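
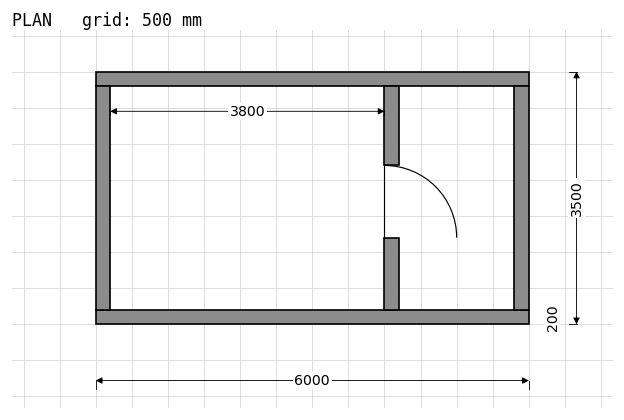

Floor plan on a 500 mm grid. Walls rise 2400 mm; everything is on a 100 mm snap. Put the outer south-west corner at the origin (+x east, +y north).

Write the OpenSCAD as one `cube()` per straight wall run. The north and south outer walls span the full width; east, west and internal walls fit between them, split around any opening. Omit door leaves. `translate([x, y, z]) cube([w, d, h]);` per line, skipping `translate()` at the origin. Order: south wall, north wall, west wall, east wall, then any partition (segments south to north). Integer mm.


cube([6000, 200, 2400]);
translate([0, 3300, 0]) cube([6000, 200, 2400]);
translate([0, 200, 0]) cube([200, 3100, 2400]);
translate([5800, 200, 0]) cube([200, 3100, 2400]);
translate([4000, 200, 0]) cube([200, 1000, 2400]);
translate([4000, 2200, 0]) cube([200, 1100, 2400]);


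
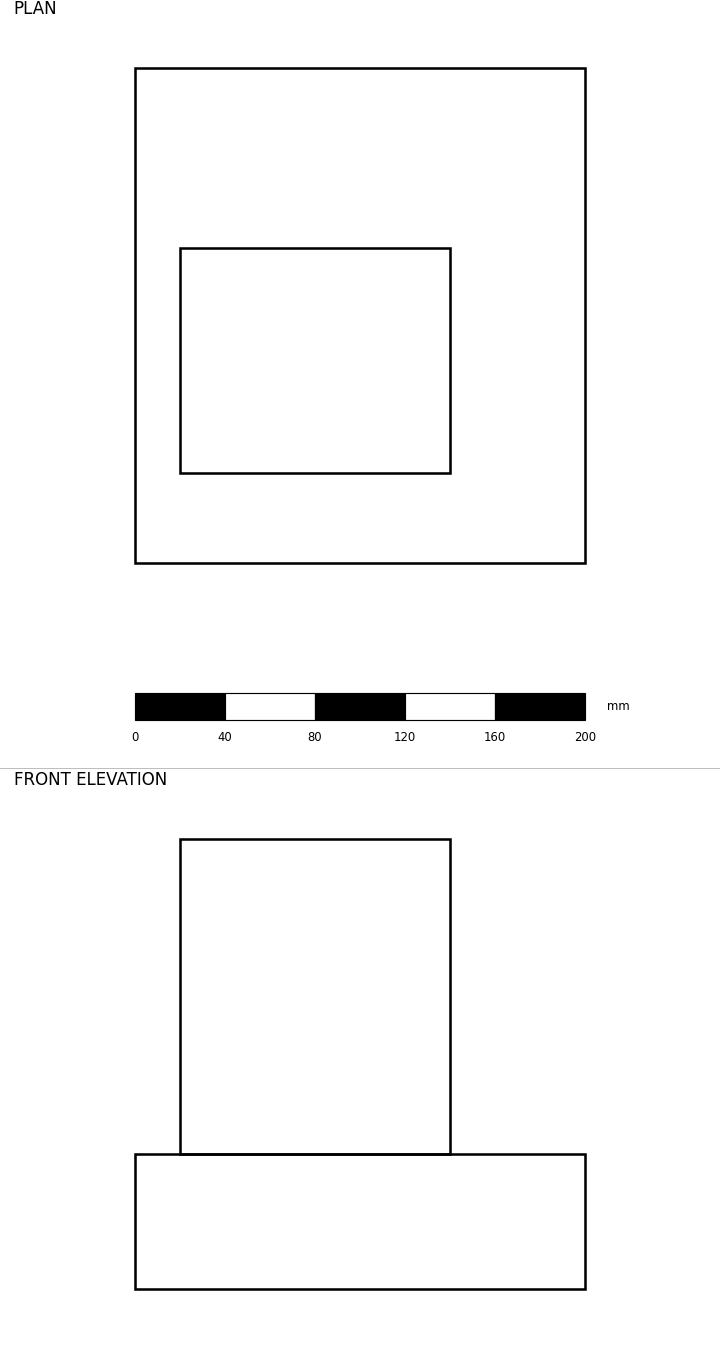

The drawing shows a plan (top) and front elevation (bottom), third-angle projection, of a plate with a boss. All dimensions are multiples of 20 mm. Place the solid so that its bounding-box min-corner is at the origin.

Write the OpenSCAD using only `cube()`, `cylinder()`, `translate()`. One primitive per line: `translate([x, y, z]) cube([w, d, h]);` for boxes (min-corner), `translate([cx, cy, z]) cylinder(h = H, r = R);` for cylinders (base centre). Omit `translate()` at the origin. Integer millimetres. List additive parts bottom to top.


cube([200, 220, 60]);
translate([20, 40, 60]) cube([120, 100, 140]);


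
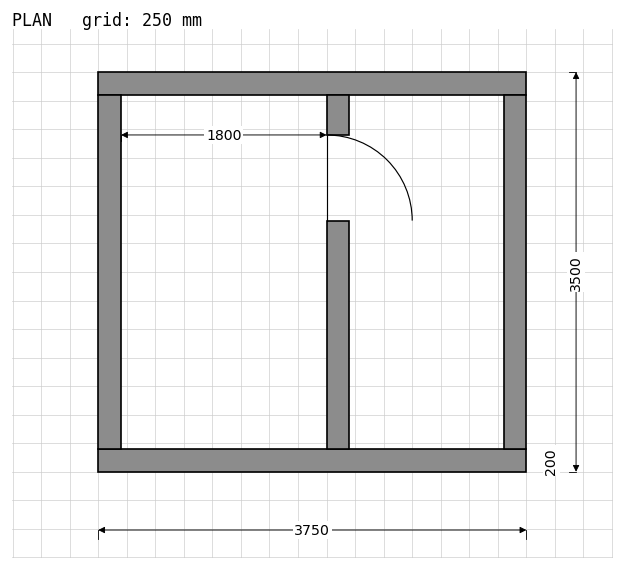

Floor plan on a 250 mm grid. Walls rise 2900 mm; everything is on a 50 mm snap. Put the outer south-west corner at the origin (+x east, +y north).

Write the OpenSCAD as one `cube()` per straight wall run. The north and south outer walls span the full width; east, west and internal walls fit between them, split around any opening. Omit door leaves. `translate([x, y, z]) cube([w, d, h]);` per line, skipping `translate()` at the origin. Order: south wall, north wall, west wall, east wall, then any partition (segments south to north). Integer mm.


cube([3750, 200, 2900]);
translate([0, 3300, 0]) cube([3750, 200, 2900]);
translate([0, 200, 0]) cube([200, 3100, 2900]);
translate([3550, 200, 0]) cube([200, 3100, 2900]);
translate([2000, 200, 0]) cube([200, 2000, 2900]);
translate([2000, 2950, 0]) cube([200, 350, 2900]);


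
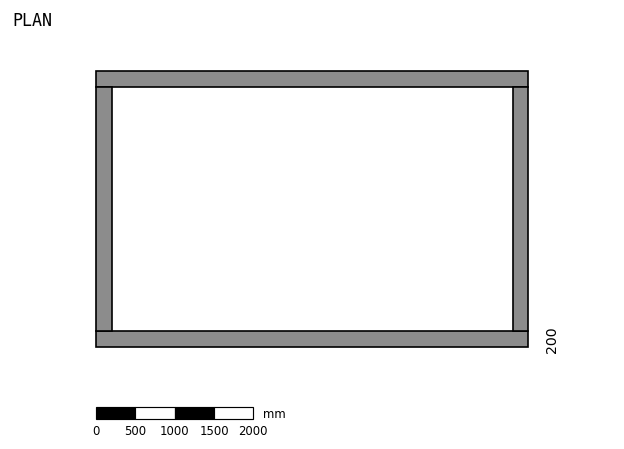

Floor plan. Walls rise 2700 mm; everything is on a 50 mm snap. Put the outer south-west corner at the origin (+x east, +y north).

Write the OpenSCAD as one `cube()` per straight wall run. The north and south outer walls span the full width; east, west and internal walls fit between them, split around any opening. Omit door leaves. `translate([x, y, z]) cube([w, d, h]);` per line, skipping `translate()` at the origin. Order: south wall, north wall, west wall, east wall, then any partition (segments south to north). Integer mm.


cube([5500, 200, 2700]);
translate([0, 3300, 0]) cube([5500, 200, 2700]);
translate([0, 200, 0]) cube([200, 3100, 2700]);
translate([5300, 200, 0]) cube([200, 3100, 2700]);


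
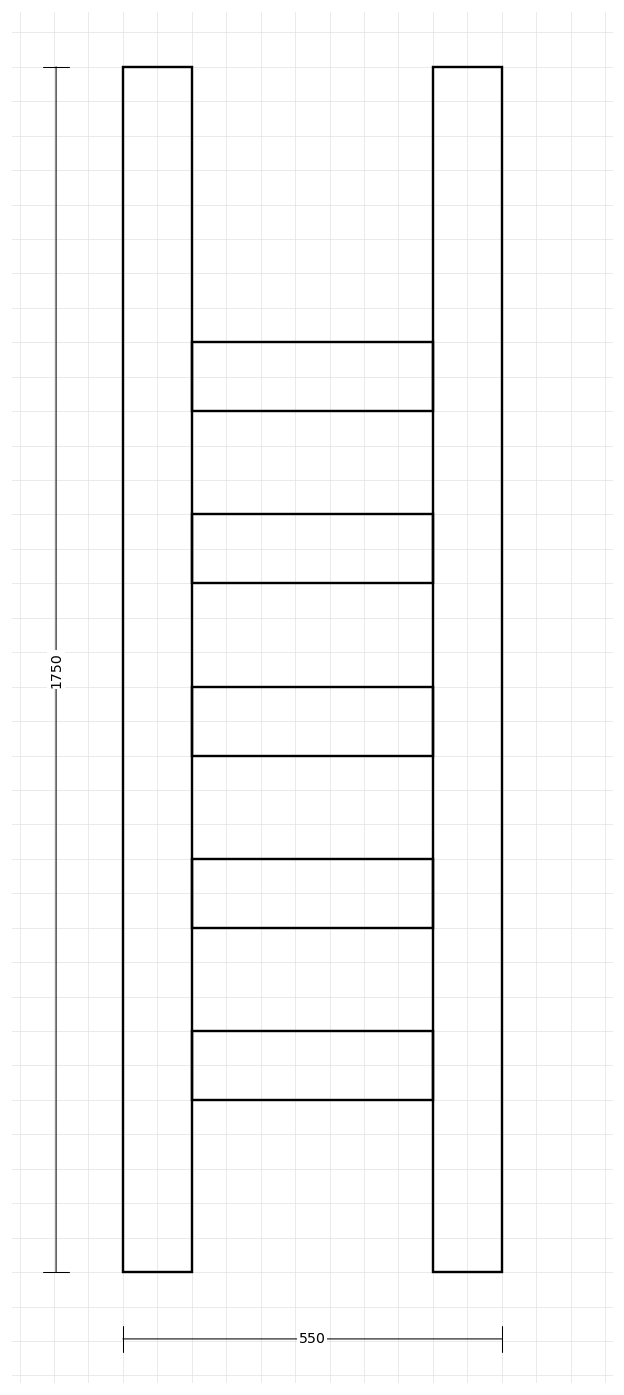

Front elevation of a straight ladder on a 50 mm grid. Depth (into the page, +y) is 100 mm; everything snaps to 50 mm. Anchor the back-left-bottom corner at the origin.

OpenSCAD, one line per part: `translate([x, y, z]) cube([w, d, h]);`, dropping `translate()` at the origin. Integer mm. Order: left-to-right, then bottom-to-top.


cube([100, 100, 1750]);
translate([100, 0, 250]) cube([350, 100, 100]);
translate([100, 0, 500]) cube([350, 100, 100]);
translate([100, 0, 750]) cube([350, 100, 100]);
translate([100, 0, 1000]) cube([350, 100, 100]);
translate([100, 0, 1250]) cube([350, 100, 100]);
translate([450, 0, 0]) cube([100, 100, 1750]);


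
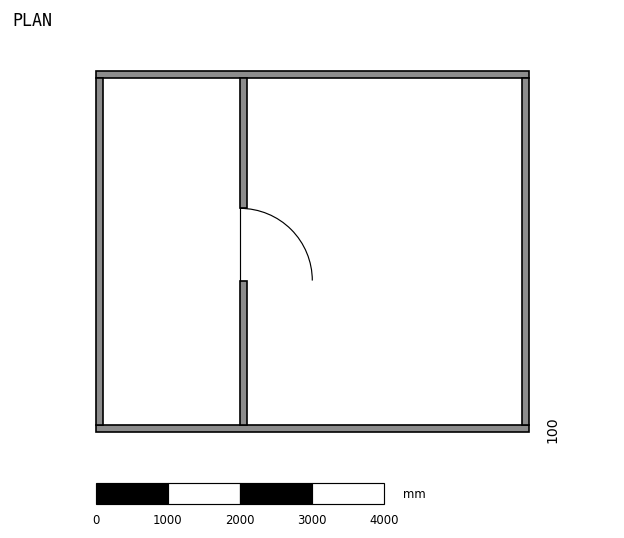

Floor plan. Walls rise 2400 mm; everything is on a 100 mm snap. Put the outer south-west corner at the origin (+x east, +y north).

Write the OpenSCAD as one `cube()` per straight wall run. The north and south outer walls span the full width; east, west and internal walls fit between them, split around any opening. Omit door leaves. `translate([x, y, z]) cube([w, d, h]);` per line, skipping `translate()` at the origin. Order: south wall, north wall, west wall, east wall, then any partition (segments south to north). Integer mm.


cube([6000, 100, 2400]);
translate([0, 4900, 0]) cube([6000, 100, 2400]);
translate([0, 100, 0]) cube([100, 4800, 2400]);
translate([5900, 100, 0]) cube([100, 4800, 2400]);
translate([2000, 100, 0]) cube([100, 2000, 2400]);
translate([2000, 3100, 0]) cube([100, 1800, 2400]);


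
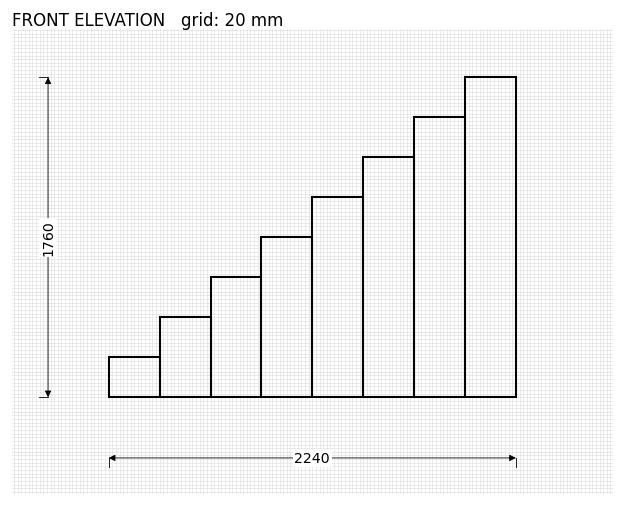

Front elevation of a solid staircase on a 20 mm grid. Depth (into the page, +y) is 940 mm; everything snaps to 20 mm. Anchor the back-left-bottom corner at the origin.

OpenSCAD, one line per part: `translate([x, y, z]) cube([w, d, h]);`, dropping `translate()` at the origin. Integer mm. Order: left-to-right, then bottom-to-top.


cube([280, 940, 220]);
translate([280, 0, 0]) cube([280, 940, 440]);
translate([560, 0, 0]) cube([280, 940, 660]);
translate([840, 0, 0]) cube([280, 940, 880]);
translate([1120, 0, 0]) cube([280, 940, 1100]);
translate([1400, 0, 0]) cube([280, 940, 1320]);
translate([1680, 0, 0]) cube([280, 940, 1540]);
translate([1960, 0, 0]) cube([280, 940, 1760]);


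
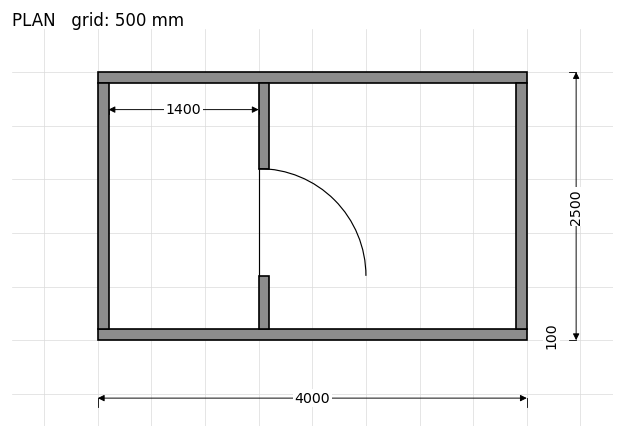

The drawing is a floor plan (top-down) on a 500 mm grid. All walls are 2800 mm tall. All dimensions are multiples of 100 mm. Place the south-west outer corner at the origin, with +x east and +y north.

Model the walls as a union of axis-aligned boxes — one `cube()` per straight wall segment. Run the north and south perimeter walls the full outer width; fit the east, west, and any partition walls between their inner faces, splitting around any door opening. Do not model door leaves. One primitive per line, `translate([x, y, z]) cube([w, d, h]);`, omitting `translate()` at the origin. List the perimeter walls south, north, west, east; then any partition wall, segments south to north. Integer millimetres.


cube([4000, 100, 2800]);
translate([0, 2400, 0]) cube([4000, 100, 2800]);
translate([0, 100, 0]) cube([100, 2300, 2800]);
translate([3900, 100, 0]) cube([100, 2300, 2800]);
translate([1500, 100, 0]) cube([100, 500, 2800]);
translate([1500, 1600, 0]) cube([100, 800, 2800]);


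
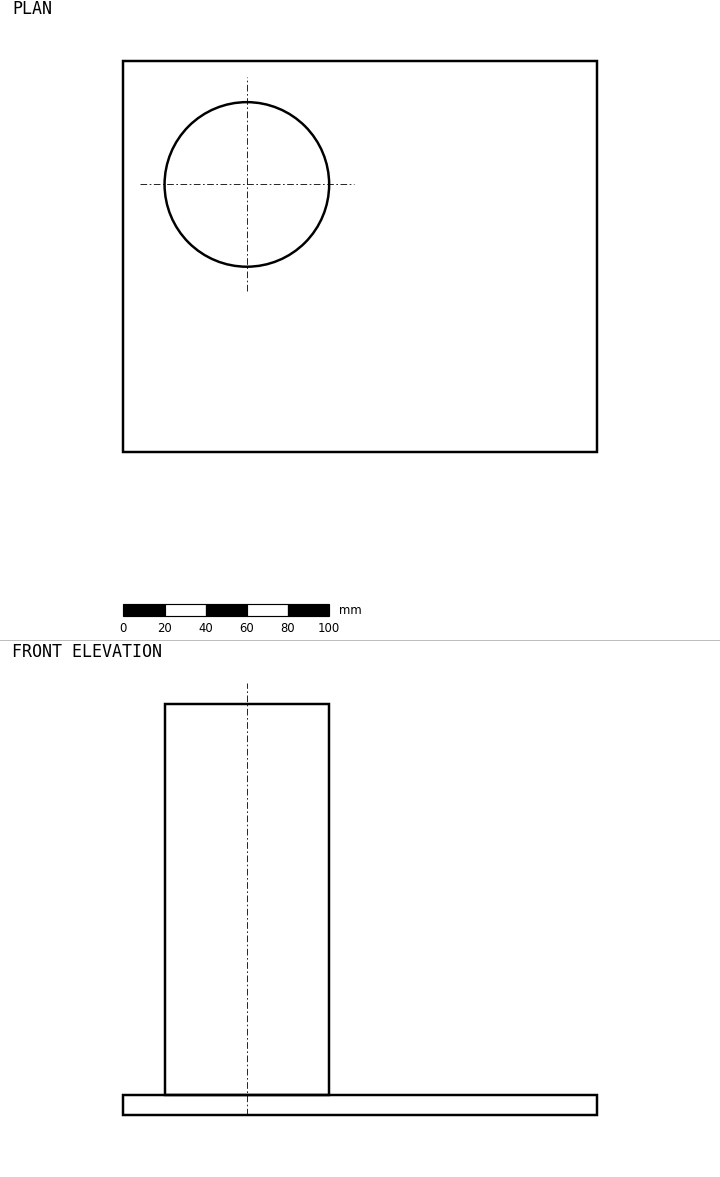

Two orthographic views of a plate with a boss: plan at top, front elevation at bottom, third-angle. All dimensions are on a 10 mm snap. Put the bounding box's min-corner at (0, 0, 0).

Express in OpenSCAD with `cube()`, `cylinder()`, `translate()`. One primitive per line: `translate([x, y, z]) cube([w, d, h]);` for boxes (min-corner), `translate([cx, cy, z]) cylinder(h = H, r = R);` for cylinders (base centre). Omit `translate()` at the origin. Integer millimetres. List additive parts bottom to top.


cube([230, 190, 10]);
translate([60, 130, 10]) cylinder(h = 190, r = 40);


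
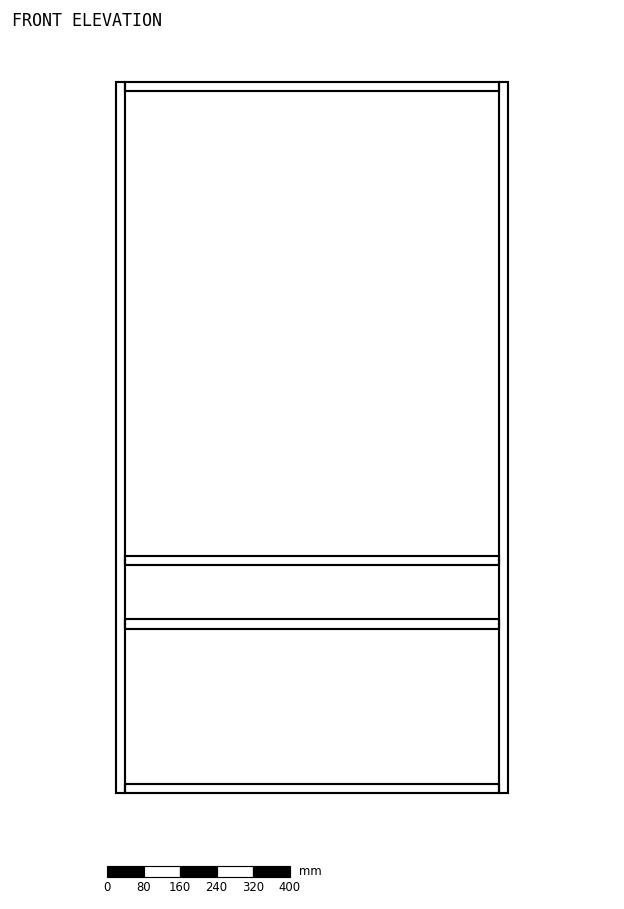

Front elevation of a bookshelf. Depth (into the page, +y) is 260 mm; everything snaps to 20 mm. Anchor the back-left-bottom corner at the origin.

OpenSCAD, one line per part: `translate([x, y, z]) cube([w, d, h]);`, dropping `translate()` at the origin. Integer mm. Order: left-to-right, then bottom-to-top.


cube([20, 260, 1560]);
translate([20, 0, 0]) cube([820, 260, 20]);
translate([20, 0, 360]) cube([820, 260, 20]);
translate([20, 0, 500]) cube([820, 260, 20]);
translate([20, 0, 1540]) cube([820, 260, 20]);
translate([840, 0, 0]) cube([20, 260, 1560]);


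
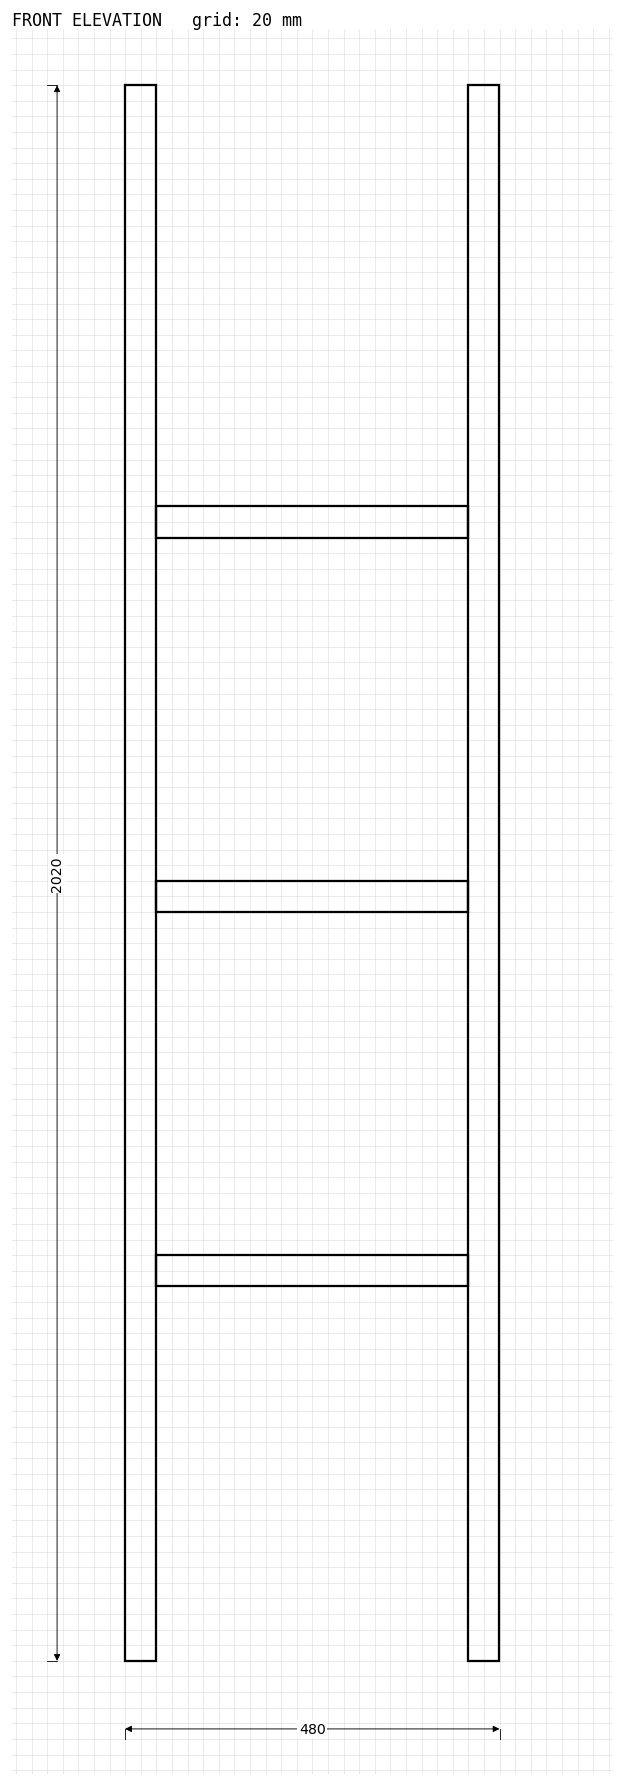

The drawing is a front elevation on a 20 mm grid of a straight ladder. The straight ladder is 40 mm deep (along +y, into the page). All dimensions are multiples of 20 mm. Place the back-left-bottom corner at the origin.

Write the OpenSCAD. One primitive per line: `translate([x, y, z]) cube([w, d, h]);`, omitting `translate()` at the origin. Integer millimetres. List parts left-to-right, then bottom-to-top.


cube([40, 40, 2020]);
translate([40, 0, 480]) cube([400, 40, 40]);
translate([40, 0, 960]) cube([400, 40, 40]);
translate([40, 0, 1440]) cube([400, 40, 40]);
translate([440, 0, 0]) cube([40, 40, 2020]);


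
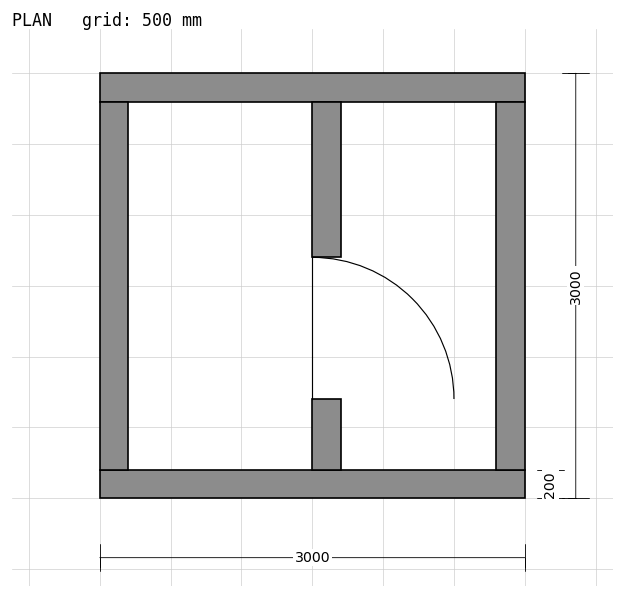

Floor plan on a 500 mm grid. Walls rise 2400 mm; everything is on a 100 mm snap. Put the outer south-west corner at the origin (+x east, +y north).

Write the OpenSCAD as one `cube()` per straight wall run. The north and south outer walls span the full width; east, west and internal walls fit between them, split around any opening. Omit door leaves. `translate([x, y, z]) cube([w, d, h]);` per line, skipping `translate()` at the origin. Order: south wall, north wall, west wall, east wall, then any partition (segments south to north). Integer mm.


cube([3000, 200, 2400]);
translate([0, 2800, 0]) cube([3000, 200, 2400]);
translate([0, 200, 0]) cube([200, 2600, 2400]);
translate([2800, 200, 0]) cube([200, 2600, 2400]);
translate([1500, 200, 0]) cube([200, 500, 2400]);
translate([1500, 1700, 0]) cube([200, 1100, 2400]);


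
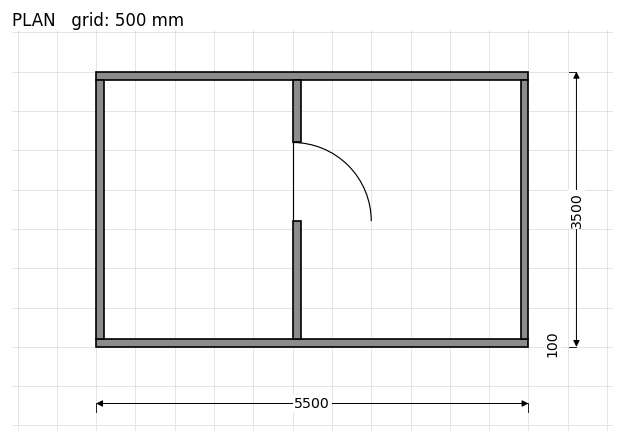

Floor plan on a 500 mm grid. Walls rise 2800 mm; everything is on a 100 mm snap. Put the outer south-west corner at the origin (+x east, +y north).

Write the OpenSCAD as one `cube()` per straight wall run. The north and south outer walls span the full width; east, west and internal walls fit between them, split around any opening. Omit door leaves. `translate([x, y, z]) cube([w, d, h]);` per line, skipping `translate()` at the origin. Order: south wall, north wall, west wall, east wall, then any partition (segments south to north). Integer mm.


cube([5500, 100, 2800]);
translate([0, 3400, 0]) cube([5500, 100, 2800]);
translate([0, 100, 0]) cube([100, 3300, 2800]);
translate([5400, 100, 0]) cube([100, 3300, 2800]);
translate([2500, 100, 0]) cube([100, 1500, 2800]);
translate([2500, 2600, 0]) cube([100, 800, 2800]);


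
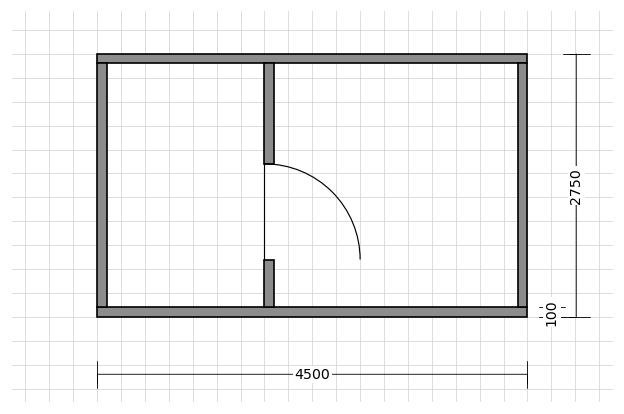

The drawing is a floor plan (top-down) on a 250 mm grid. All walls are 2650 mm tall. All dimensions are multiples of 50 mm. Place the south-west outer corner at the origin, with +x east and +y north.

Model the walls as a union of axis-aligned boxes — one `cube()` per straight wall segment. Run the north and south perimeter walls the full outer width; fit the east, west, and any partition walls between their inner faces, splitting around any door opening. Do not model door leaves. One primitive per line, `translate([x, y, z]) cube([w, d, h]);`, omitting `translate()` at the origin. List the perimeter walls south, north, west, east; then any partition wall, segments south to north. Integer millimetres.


cube([4500, 100, 2650]);
translate([0, 2650, 0]) cube([4500, 100, 2650]);
translate([0, 100, 0]) cube([100, 2550, 2650]);
translate([4400, 100, 0]) cube([100, 2550, 2650]);
translate([1750, 100, 0]) cube([100, 500, 2650]);
translate([1750, 1600, 0]) cube([100, 1050, 2650]);


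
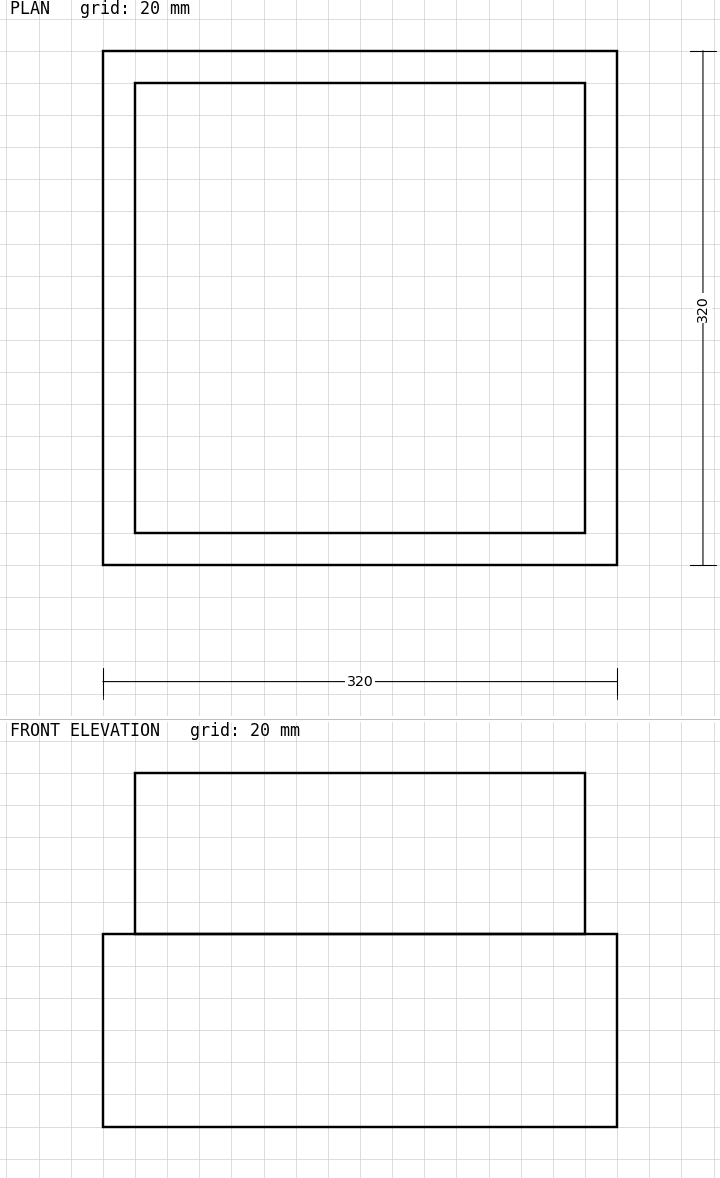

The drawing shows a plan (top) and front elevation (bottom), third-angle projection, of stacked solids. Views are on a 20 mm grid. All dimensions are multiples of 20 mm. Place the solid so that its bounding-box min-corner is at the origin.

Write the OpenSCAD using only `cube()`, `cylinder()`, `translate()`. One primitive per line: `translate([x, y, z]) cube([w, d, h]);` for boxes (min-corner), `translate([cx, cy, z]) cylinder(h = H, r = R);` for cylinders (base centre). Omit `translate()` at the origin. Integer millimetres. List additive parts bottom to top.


cube([320, 320, 120]);
translate([20, 20, 120]) cube([280, 280, 100]);


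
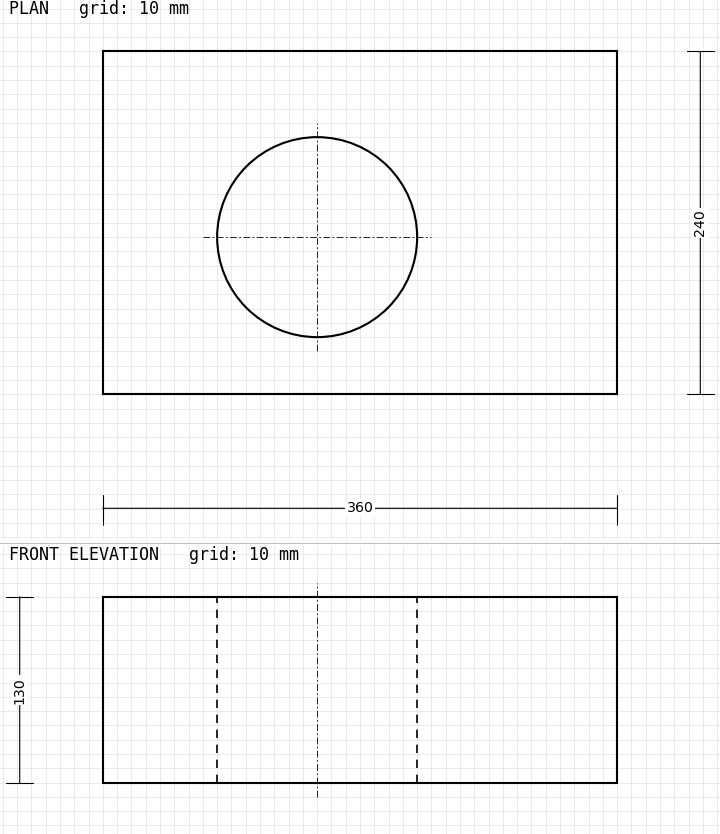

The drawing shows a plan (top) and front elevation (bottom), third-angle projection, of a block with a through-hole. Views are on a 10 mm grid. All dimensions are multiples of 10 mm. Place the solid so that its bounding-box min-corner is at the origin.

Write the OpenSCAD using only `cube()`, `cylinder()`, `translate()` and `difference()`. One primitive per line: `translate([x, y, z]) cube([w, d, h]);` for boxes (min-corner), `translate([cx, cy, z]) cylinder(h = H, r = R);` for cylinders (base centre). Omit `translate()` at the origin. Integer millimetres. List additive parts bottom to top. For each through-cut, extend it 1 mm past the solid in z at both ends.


difference() {
  cube([360, 240, 130]);
  translate([150, 110, -1]) cylinder(h = 132, r = 70);
}


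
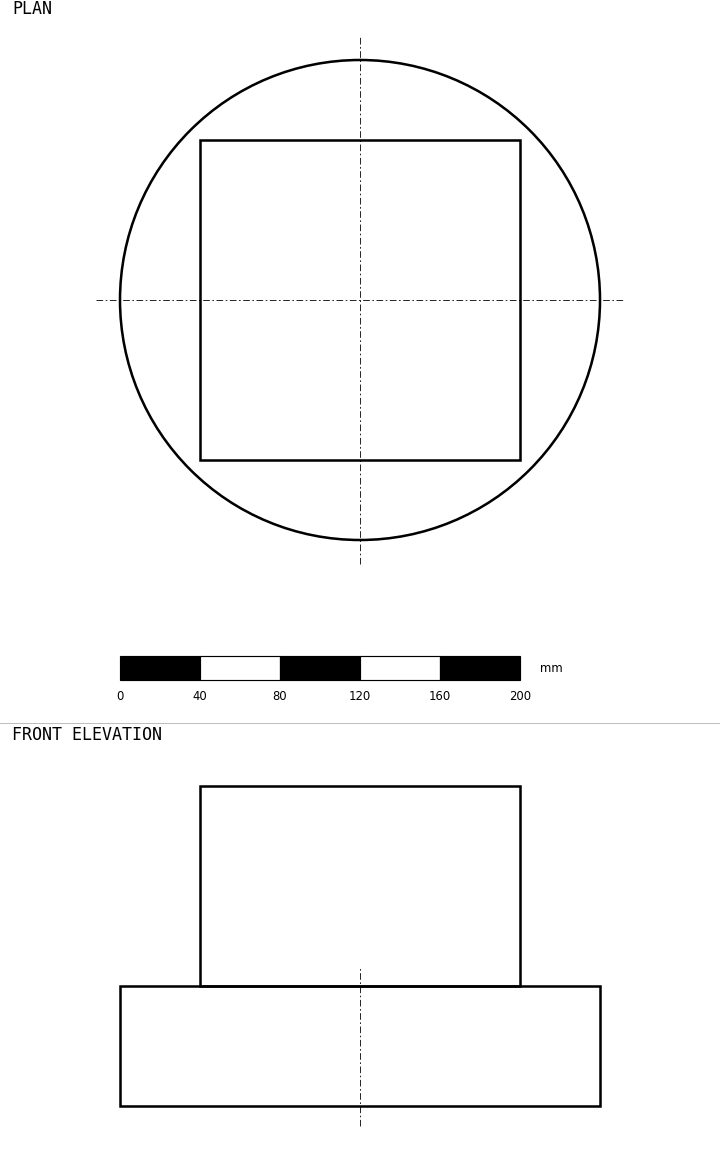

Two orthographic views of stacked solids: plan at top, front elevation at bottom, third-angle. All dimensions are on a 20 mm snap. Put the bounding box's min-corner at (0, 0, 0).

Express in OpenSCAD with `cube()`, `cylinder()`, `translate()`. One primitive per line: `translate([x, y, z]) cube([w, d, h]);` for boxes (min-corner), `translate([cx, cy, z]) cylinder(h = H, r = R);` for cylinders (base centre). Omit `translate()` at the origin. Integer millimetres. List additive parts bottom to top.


translate([120, 120, 0]) cylinder(h = 60, r = 120);
translate([40, 40, 60]) cube([160, 160, 100]);


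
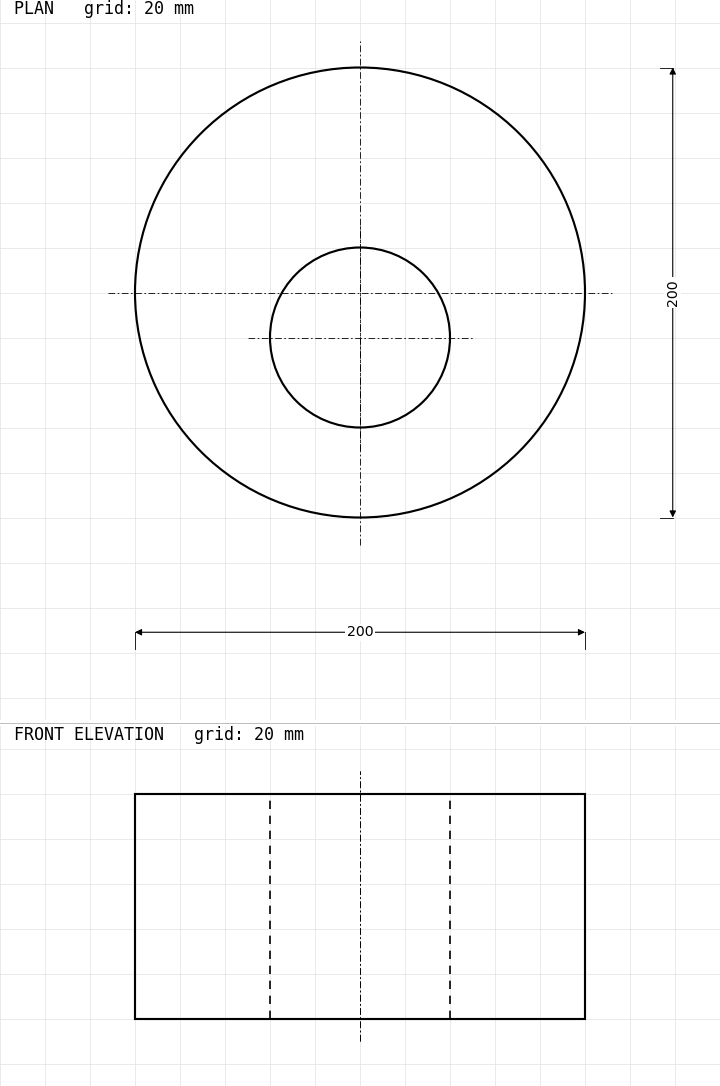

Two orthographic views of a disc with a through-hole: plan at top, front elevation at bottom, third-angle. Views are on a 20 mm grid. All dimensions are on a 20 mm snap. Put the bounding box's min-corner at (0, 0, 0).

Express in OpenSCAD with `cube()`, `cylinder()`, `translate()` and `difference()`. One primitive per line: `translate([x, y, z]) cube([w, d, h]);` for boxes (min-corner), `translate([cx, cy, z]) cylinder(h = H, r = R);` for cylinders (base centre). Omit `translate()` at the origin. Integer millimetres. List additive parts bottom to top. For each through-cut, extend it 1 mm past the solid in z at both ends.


difference() {
  translate([100, 100, 0]) cylinder(h = 100, r = 100);
  translate([100, 80, -1]) cylinder(h = 102, r = 40);
}


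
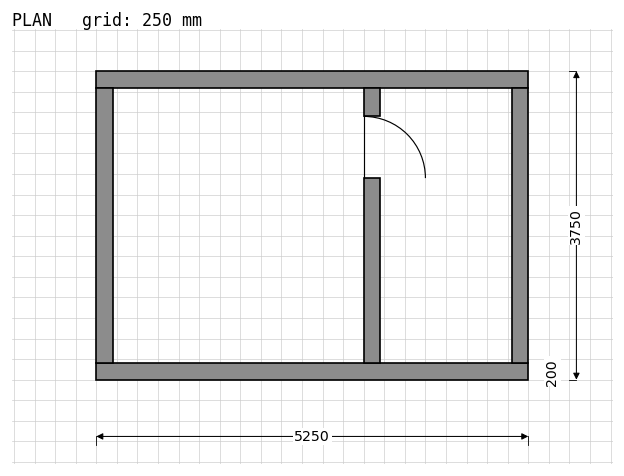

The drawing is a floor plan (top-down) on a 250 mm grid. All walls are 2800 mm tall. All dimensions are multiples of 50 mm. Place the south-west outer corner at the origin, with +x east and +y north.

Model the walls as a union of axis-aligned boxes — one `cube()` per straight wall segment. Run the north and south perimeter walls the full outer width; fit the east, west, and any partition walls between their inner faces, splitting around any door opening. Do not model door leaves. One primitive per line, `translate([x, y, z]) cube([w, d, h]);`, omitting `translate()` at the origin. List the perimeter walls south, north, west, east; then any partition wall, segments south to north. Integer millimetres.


cube([5250, 200, 2800]);
translate([0, 3550, 0]) cube([5250, 200, 2800]);
translate([0, 200, 0]) cube([200, 3350, 2800]);
translate([5050, 200, 0]) cube([200, 3350, 2800]);
translate([3250, 200, 0]) cube([200, 2250, 2800]);
translate([3250, 3200, 0]) cube([200, 350, 2800]);


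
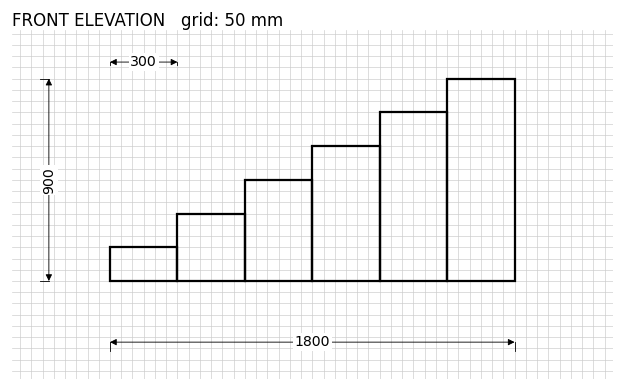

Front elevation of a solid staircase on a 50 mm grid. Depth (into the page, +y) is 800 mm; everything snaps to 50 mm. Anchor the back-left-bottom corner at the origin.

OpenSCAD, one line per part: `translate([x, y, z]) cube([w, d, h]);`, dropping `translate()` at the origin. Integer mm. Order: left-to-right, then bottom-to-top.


cube([300, 800, 150]);
translate([300, 0, 0]) cube([300, 800, 300]);
translate([600, 0, 0]) cube([300, 800, 450]);
translate([900, 0, 0]) cube([300, 800, 600]);
translate([1200, 0, 0]) cube([300, 800, 750]);
translate([1500, 0, 0]) cube([300, 800, 900]);


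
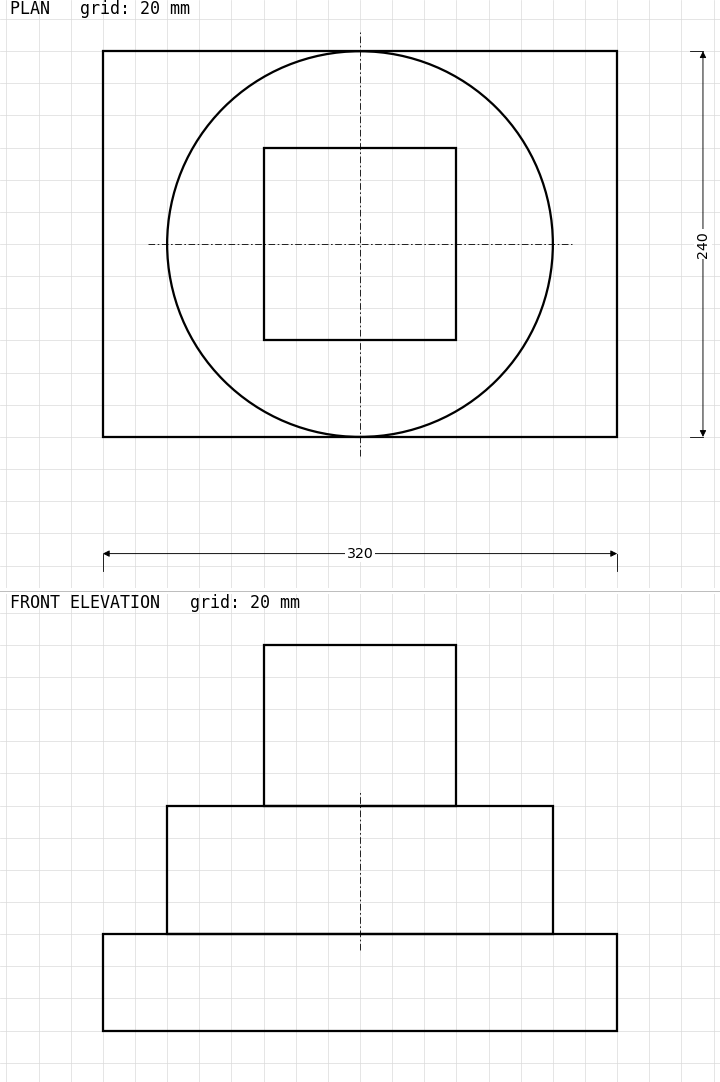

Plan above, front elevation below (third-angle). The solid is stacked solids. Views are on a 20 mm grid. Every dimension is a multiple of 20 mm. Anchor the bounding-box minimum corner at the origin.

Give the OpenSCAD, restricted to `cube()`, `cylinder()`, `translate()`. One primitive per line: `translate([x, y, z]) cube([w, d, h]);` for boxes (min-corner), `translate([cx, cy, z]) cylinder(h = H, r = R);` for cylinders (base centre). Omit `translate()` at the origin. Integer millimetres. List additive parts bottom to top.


cube([320, 240, 60]);
translate([160, 120, 60]) cylinder(h = 80, r = 120);
translate([100, 60, 140]) cube([120, 120, 100]);


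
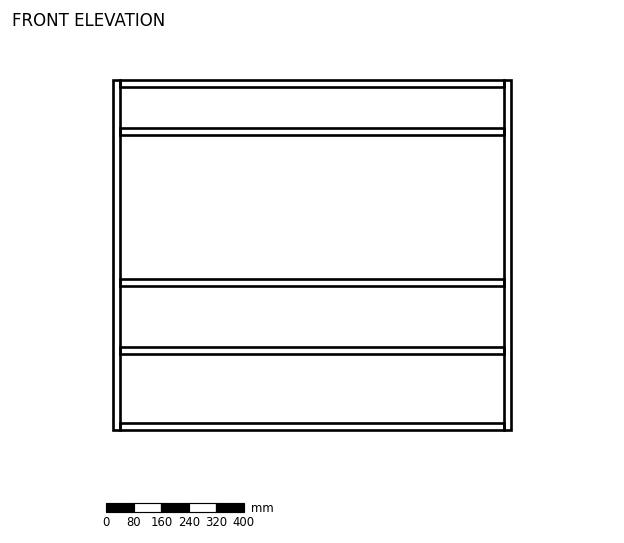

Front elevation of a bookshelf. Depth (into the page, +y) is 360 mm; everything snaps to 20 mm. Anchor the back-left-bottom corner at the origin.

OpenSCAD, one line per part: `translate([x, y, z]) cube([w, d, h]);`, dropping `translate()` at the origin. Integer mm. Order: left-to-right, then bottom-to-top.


cube([20, 360, 1020]);
translate([20, 0, 0]) cube([1120, 360, 20]);
translate([20, 0, 220]) cube([1120, 360, 20]);
translate([20, 0, 420]) cube([1120, 360, 20]);
translate([20, 0, 860]) cube([1120, 360, 20]);
translate([20, 0, 1000]) cube([1120, 360, 20]);
translate([1140, 0, 0]) cube([20, 360, 1020]);


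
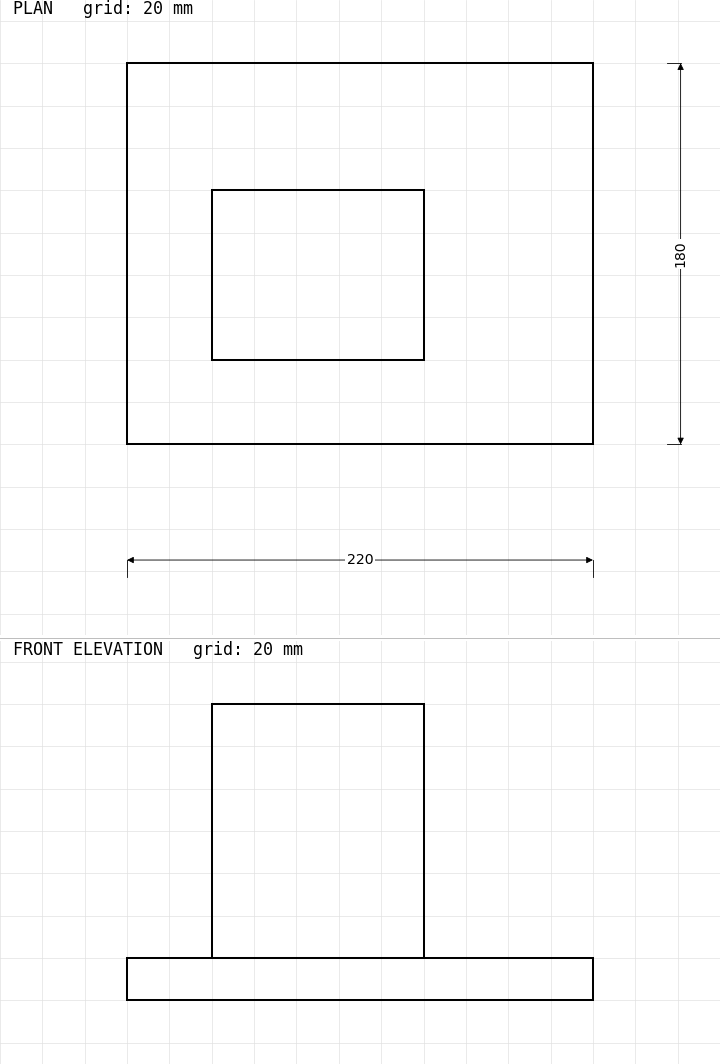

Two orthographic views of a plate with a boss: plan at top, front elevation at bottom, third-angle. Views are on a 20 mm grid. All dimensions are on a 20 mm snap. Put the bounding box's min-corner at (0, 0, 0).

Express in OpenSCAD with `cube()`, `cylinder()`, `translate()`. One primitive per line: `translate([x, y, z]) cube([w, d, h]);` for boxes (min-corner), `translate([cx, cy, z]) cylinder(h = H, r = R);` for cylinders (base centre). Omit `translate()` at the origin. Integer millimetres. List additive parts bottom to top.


cube([220, 180, 20]);
translate([40, 40, 20]) cube([100, 80, 120]);


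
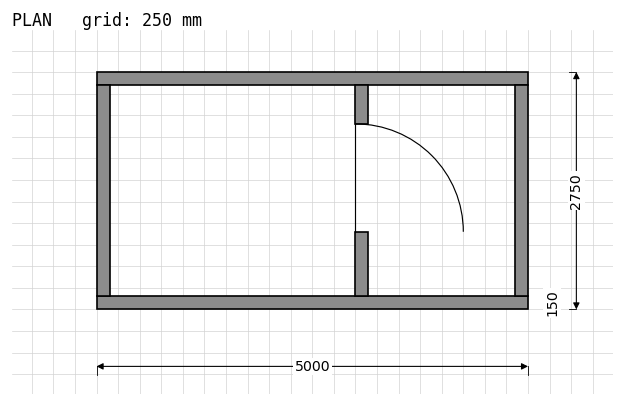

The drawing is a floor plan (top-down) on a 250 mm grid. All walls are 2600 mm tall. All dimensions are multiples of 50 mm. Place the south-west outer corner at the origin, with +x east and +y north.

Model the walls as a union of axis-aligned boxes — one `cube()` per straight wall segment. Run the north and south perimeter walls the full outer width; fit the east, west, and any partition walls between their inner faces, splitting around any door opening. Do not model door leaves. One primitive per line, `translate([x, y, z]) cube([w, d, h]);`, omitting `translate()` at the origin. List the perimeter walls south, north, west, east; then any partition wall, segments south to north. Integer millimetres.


cube([5000, 150, 2600]);
translate([0, 2600, 0]) cube([5000, 150, 2600]);
translate([0, 150, 0]) cube([150, 2450, 2600]);
translate([4850, 150, 0]) cube([150, 2450, 2600]);
translate([3000, 150, 0]) cube([150, 750, 2600]);
translate([3000, 2150, 0]) cube([150, 450, 2600]);


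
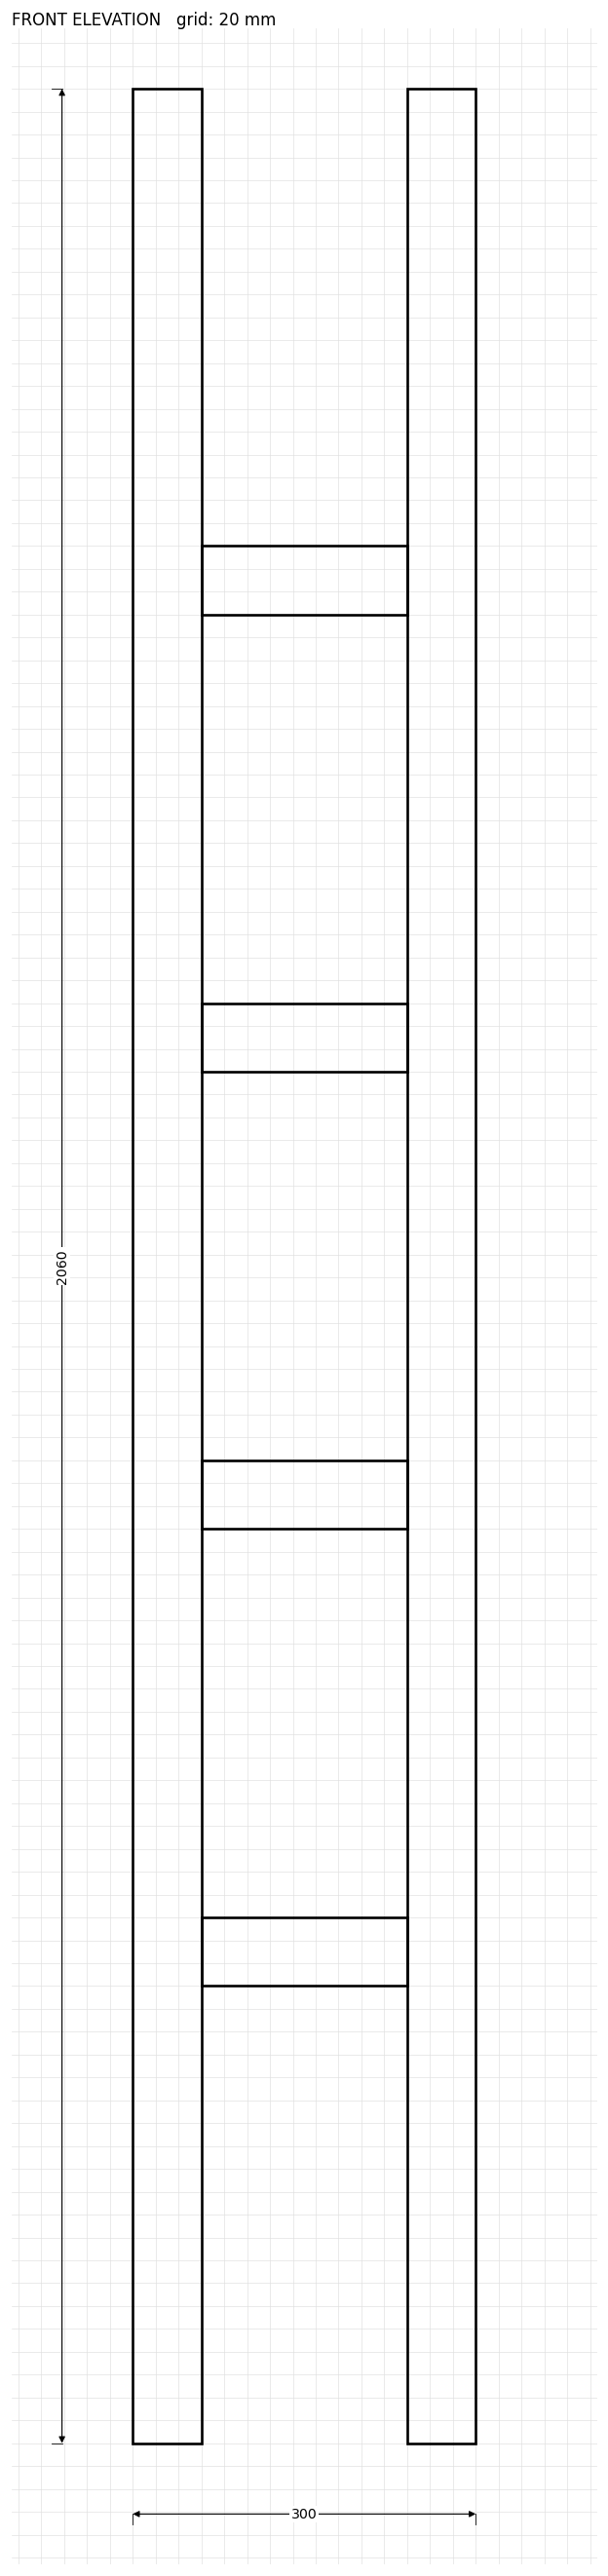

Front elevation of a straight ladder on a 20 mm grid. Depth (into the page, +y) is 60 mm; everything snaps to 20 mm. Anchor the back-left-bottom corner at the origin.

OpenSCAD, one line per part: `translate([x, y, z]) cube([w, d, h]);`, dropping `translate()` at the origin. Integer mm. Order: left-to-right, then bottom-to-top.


cube([60, 60, 2060]);
translate([60, 0, 400]) cube([180, 60, 60]);
translate([60, 0, 800]) cube([180, 60, 60]);
translate([60, 0, 1200]) cube([180, 60, 60]);
translate([60, 0, 1600]) cube([180, 60, 60]);
translate([240, 0, 0]) cube([60, 60, 2060]);


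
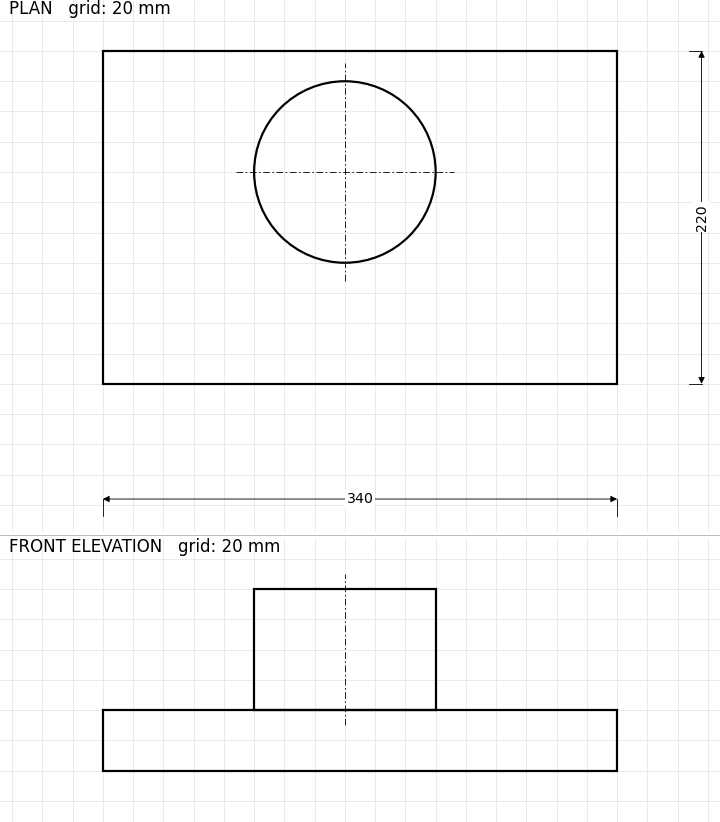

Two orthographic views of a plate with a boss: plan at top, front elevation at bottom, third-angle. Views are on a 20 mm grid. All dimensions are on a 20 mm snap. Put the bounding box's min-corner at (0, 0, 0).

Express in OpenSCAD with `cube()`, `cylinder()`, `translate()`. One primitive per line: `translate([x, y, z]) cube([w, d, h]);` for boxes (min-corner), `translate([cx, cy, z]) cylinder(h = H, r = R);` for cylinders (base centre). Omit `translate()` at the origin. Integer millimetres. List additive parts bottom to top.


cube([340, 220, 40]);
translate([160, 140, 40]) cylinder(h = 80, r = 60);


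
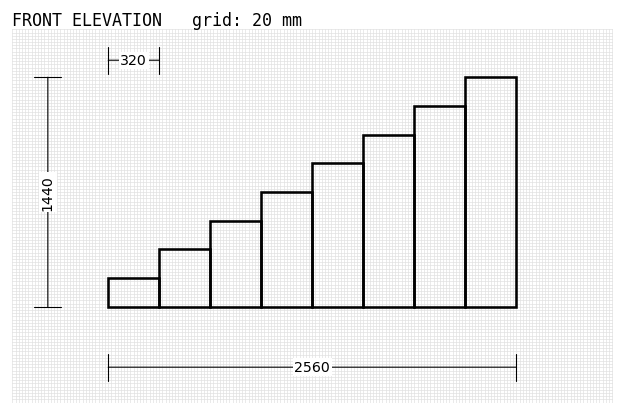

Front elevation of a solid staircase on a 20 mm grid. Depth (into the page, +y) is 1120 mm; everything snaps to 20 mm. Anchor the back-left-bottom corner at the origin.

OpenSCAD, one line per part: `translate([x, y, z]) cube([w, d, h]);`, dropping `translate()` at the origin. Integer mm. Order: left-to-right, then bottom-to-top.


cube([320, 1120, 180]);
translate([320, 0, 0]) cube([320, 1120, 360]);
translate([640, 0, 0]) cube([320, 1120, 540]);
translate([960, 0, 0]) cube([320, 1120, 720]);
translate([1280, 0, 0]) cube([320, 1120, 900]);
translate([1600, 0, 0]) cube([320, 1120, 1080]);
translate([1920, 0, 0]) cube([320, 1120, 1260]);
translate([2240, 0, 0]) cube([320, 1120, 1440]);


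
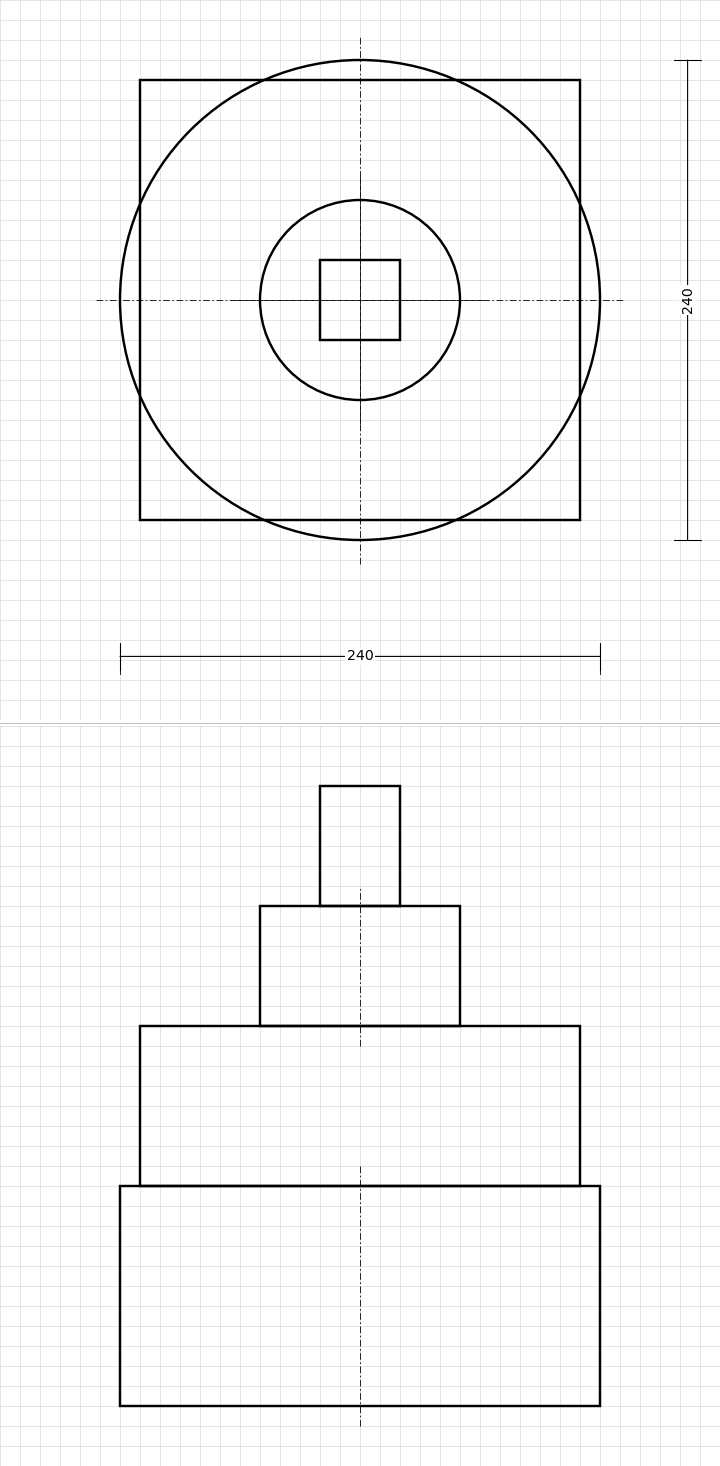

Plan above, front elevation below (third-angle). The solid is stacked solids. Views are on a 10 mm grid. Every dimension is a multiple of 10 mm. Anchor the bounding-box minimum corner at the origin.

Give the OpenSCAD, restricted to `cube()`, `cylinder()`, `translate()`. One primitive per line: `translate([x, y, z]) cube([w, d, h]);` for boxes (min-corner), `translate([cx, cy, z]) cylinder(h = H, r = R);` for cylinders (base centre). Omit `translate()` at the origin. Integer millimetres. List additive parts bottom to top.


translate([120, 120, 0]) cylinder(h = 110, r = 120);
translate([10, 10, 110]) cube([220, 220, 80]);
translate([120, 120, 190]) cylinder(h = 60, r = 50);
translate([100, 100, 250]) cube([40, 40, 60]);


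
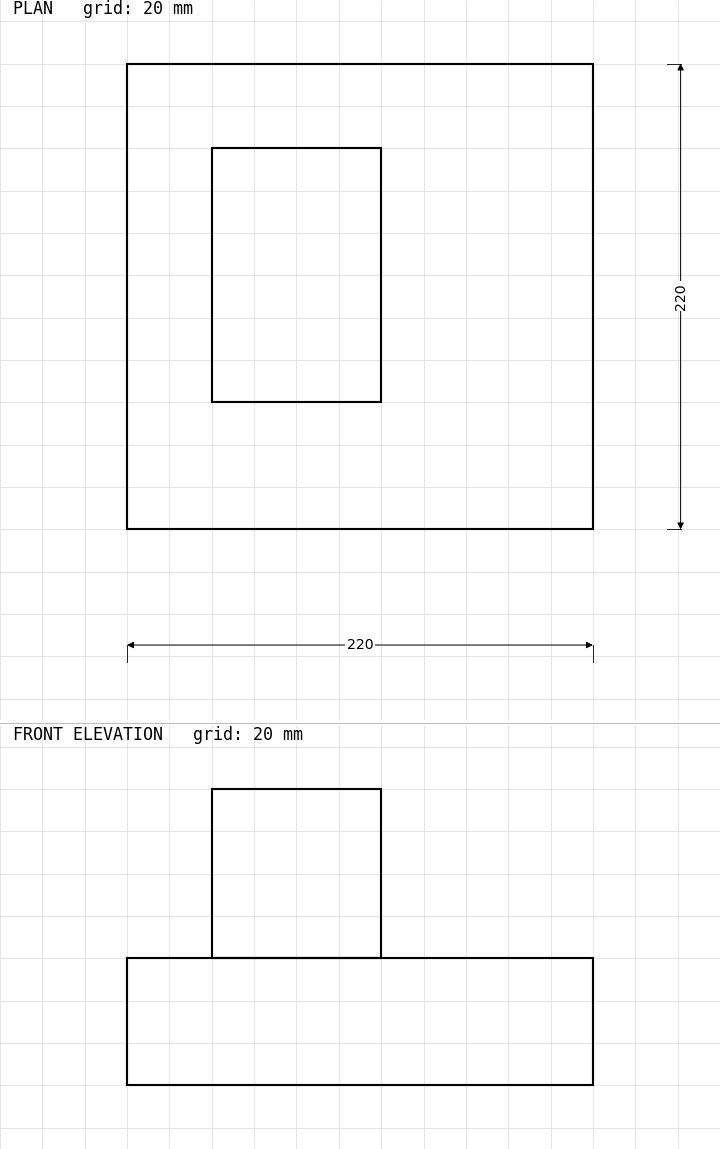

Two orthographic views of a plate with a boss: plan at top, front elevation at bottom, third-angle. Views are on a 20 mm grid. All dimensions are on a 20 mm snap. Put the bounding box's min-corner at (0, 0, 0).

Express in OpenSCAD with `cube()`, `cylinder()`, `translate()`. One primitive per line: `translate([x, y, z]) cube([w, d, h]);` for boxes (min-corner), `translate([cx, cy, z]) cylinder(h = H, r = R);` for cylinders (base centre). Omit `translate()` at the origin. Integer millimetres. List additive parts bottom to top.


cube([220, 220, 60]);
translate([40, 60, 60]) cube([80, 120, 80]);


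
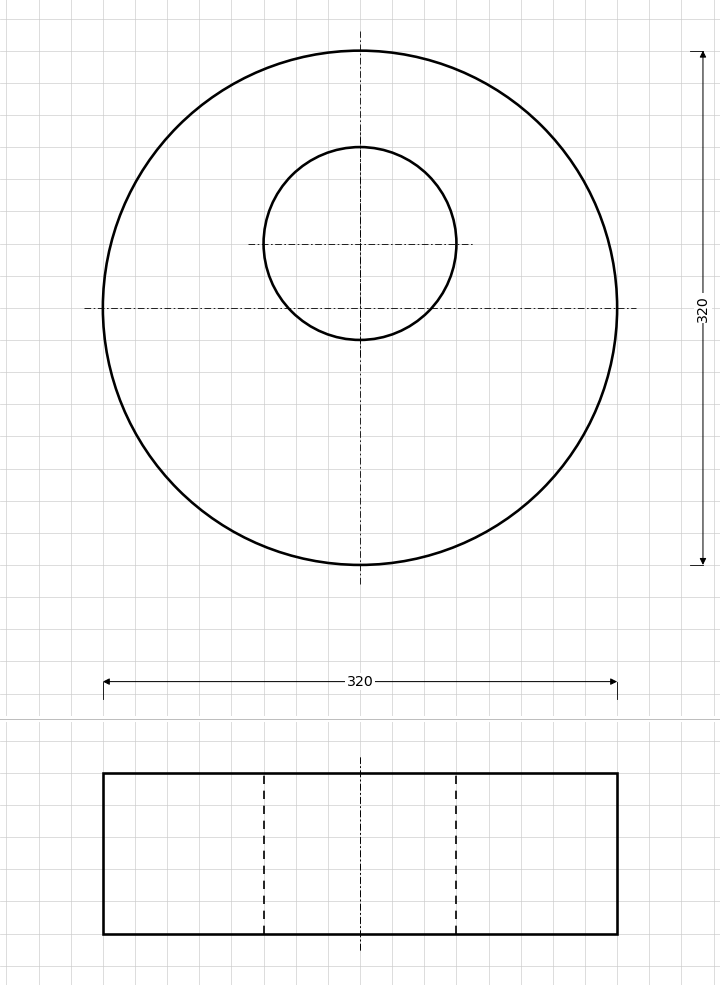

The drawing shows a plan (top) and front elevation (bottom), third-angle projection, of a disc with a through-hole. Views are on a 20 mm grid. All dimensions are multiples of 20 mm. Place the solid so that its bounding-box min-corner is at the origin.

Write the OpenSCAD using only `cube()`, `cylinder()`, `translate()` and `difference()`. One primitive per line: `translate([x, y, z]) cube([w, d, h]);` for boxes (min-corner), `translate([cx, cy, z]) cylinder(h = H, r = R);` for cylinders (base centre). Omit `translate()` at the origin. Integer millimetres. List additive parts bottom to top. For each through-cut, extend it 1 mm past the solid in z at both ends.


difference() {
  translate([160, 160, 0]) cylinder(h = 100, r = 160);
  translate([160, 200, -1]) cylinder(h = 102, r = 60);
}


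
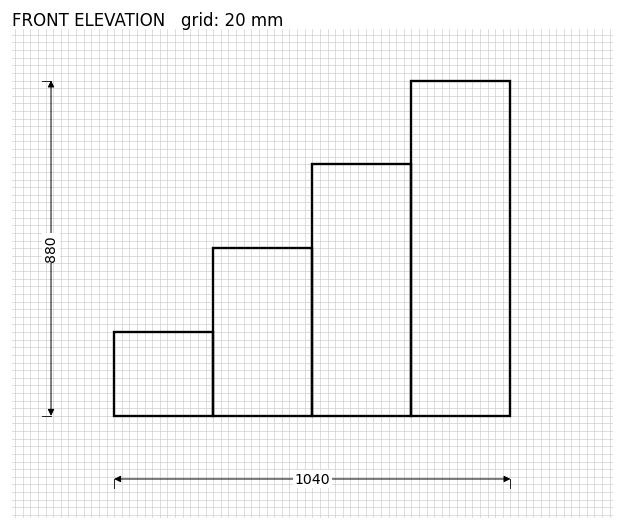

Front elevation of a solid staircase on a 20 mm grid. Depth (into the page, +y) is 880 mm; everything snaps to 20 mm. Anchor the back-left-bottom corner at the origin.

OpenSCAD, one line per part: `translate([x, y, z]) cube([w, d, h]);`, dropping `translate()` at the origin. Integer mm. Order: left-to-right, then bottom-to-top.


cube([260, 880, 220]);
translate([260, 0, 0]) cube([260, 880, 440]);
translate([520, 0, 0]) cube([260, 880, 660]);
translate([780, 0, 0]) cube([260, 880, 880]);


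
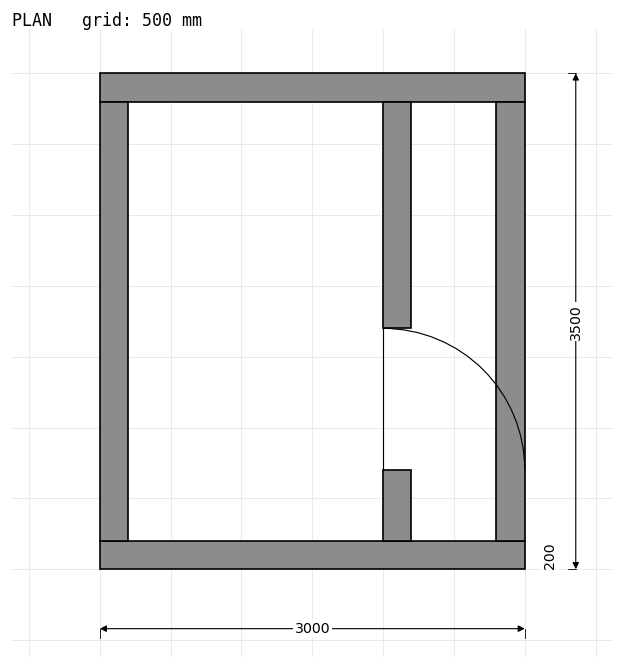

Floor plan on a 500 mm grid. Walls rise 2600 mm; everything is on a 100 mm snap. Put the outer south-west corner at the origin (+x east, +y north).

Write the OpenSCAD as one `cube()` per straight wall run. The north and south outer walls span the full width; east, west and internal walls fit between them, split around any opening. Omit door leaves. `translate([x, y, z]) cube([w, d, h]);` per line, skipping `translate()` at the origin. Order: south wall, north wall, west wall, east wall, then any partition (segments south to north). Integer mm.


cube([3000, 200, 2600]);
translate([0, 3300, 0]) cube([3000, 200, 2600]);
translate([0, 200, 0]) cube([200, 3100, 2600]);
translate([2800, 200, 0]) cube([200, 3100, 2600]);
translate([2000, 200, 0]) cube([200, 500, 2600]);
translate([2000, 1700, 0]) cube([200, 1600, 2600]);


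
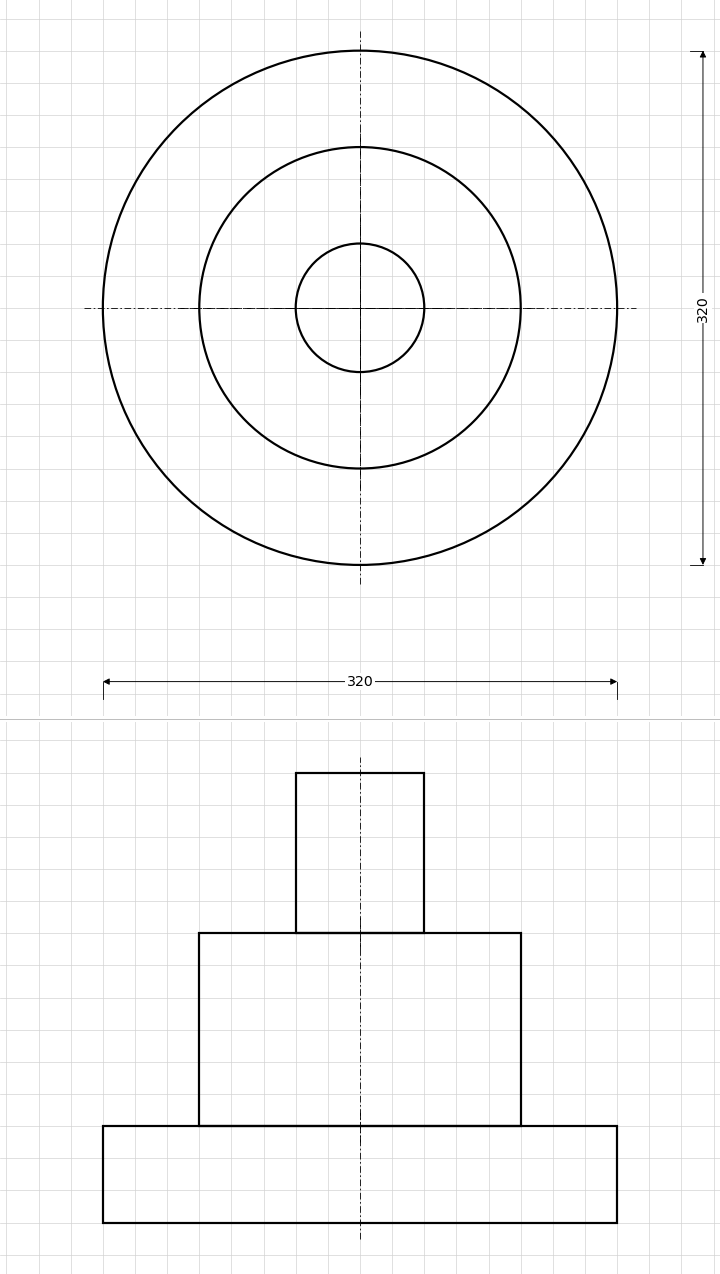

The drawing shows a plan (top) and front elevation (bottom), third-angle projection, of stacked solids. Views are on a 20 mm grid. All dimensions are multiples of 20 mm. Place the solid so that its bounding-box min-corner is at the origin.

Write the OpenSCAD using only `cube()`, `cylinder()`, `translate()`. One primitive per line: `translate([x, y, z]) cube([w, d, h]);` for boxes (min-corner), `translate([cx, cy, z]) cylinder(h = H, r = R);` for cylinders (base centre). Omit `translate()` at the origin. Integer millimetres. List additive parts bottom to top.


translate([160, 160, 0]) cylinder(h = 60, r = 160);
translate([160, 160, 60]) cylinder(h = 120, r = 100);
translate([160, 160, 180]) cylinder(h = 100, r = 40);


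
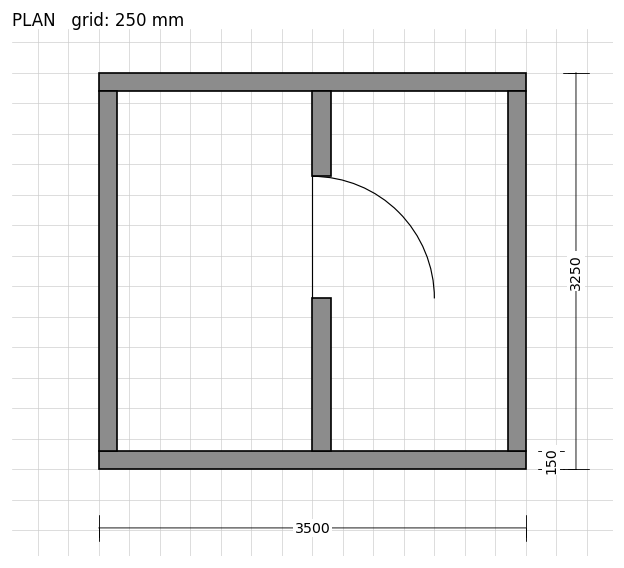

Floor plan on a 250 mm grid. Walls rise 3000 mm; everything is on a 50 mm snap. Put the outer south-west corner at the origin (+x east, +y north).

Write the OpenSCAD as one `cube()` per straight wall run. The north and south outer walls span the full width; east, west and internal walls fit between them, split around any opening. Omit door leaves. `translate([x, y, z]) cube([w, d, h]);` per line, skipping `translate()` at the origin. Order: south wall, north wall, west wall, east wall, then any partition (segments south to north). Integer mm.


cube([3500, 150, 3000]);
translate([0, 3100, 0]) cube([3500, 150, 3000]);
translate([0, 150, 0]) cube([150, 2950, 3000]);
translate([3350, 150, 0]) cube([150, 2950, 3000]);
translate([1750, 150, 0]) cube([150, 1250, 3000]);
translate([1750, 2400, 0]) cube([150, 700, 3000]);


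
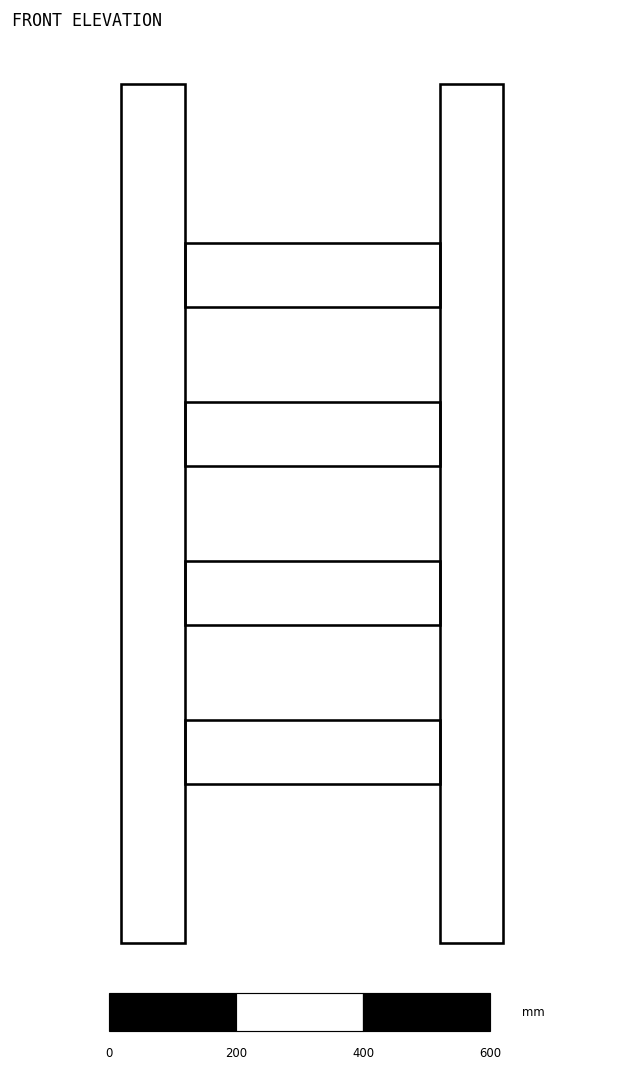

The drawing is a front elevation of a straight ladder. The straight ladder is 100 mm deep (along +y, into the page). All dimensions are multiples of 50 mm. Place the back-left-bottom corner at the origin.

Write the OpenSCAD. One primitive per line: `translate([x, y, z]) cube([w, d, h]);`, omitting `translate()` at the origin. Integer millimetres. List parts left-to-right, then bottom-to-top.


cube([100, 100, 1350]);
translate([100, 0, 250]) cube([400, 100, 100]);
translate([100, 0, 500]) cube([400, 100, 100]);
translate([100, 0, 750]) cube([400, 100, 100]);
translate([100, 0, 1000]) cube([400, 100, 100]);
translate([500, 0, 0]) cube([100, 100, 1350]);


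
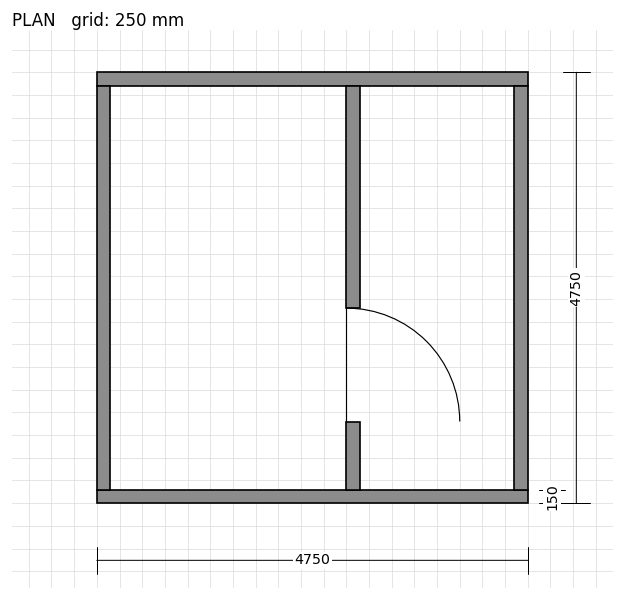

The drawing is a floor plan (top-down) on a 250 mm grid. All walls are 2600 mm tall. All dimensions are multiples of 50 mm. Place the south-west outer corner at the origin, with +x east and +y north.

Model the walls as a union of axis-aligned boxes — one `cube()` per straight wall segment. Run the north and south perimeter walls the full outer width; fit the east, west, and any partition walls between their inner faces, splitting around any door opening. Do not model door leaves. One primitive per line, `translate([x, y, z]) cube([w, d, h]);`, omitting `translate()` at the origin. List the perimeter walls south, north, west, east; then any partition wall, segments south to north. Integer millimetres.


cube([4750, 150, 2600]);
translate([0, 4600, 0]) cube([4750, 150, 2600]);
translate([0, 150, 0]) cube([150, 4450, 2600]);
translate([4600, 150, 0]) cube([150, 4450, 2600]);
translate([2750, 150, 0]) cube([150, 750, 2600]);
translate([2750, 2150, 0]) cube([150, 2450, 2600]);


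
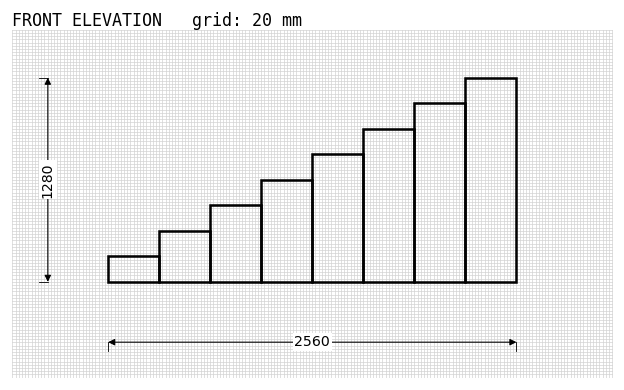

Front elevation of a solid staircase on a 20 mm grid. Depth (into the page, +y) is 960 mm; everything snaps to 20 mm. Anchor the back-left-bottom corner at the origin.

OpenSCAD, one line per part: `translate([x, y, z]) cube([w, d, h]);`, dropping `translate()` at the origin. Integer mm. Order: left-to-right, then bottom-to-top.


cube([320, 960, 160]);
translate([320, 0, 0]) cube([320, 960, 320]);
translate([640, 0, 0]) cube([320, 960, 480]);
translate([960, 0, 0]) cube([320, 960, 640]);
translate([1280, 0, 0]) cube([320, 960, 800]);
translate([1600, 0, 0]) cube([320, 960, 960]);
translate([1920, 0, 0]) cube([320, 960, 1120]);
translate([2240, 0, 0]) cube([320, 960, 1280]);
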